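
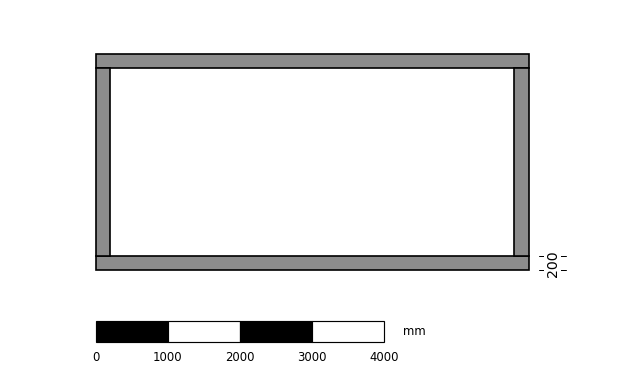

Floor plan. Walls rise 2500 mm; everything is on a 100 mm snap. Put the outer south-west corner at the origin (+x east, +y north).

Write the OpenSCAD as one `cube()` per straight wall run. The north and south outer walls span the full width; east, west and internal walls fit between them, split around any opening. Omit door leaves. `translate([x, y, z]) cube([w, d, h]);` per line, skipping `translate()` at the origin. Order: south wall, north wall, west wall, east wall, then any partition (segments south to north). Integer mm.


cube([6000, 200, 2500]);
translate([0, 2800, 0]) cube([6000, 200, 2500]);
translate([0, 200, 0]) cube([200, 2600, 2500]);
translate([5800, 200, 0]) cube([200, 2600, 2500]);


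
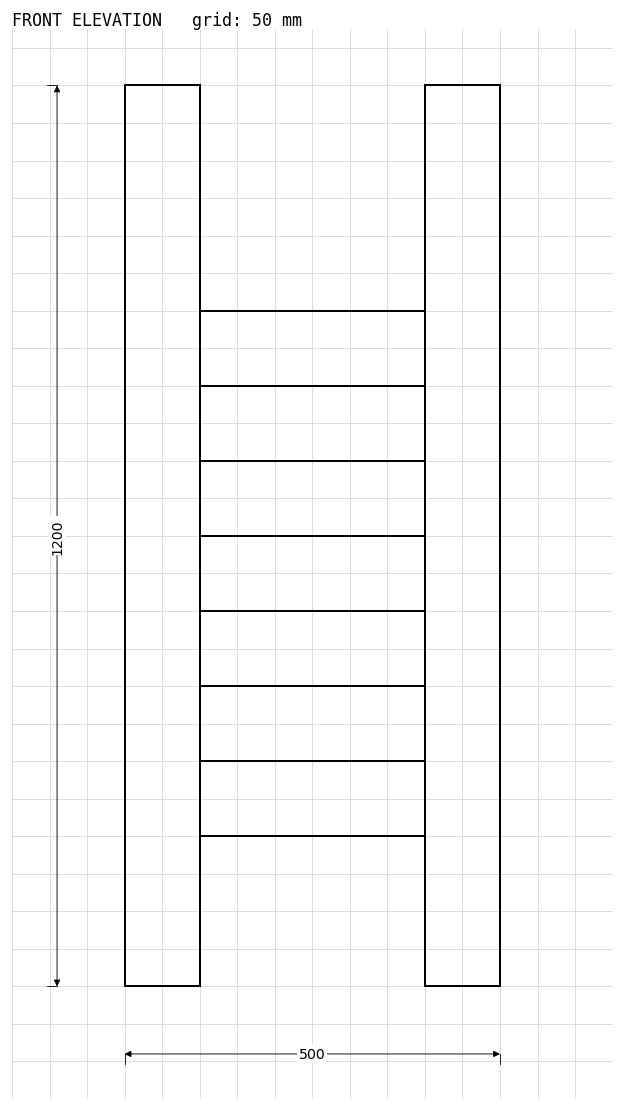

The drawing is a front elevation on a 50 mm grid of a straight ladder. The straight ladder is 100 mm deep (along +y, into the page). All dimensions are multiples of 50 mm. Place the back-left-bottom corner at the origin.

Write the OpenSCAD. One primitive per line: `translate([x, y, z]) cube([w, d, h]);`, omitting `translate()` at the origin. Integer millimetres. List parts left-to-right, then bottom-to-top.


cube([100, 100, 1200]);
translate([100, 0, 200]) cube([300, 100, 100]);
translate([100, 0, 400]) cube([300, 100, 100]);
translate([100, 0, 600]) cube([300, 100, 100]);
translate([100, 0, 800]) cube([300, 100, 100]);
translate([400, 0, 0]) cube([100, 100, 1200]);


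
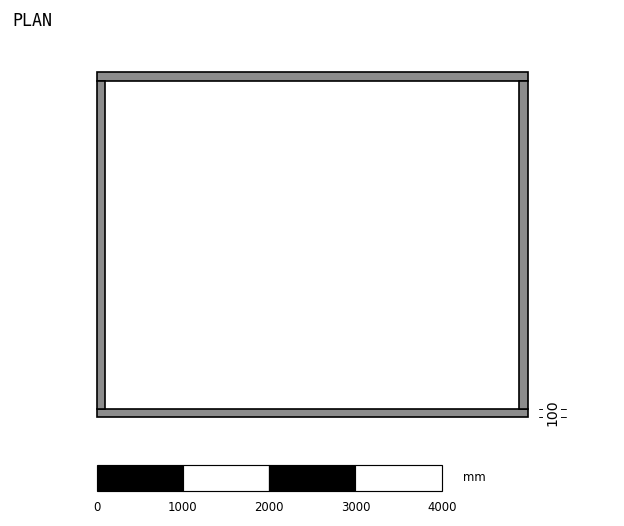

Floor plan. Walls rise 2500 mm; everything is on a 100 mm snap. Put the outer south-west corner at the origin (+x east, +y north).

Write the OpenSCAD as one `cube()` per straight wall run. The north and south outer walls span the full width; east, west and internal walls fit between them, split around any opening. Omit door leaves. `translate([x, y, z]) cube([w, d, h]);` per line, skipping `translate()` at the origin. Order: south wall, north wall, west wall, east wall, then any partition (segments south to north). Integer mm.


cube([5000, 100, 2500]);
translate([0, 3900, 0]) cube([5000, 100, 2500]);
translate([0, 100, 0]) cube([100, 3800, 2500]);
translate([4900, 100, 0]) cube([100, 3800, 2500]);


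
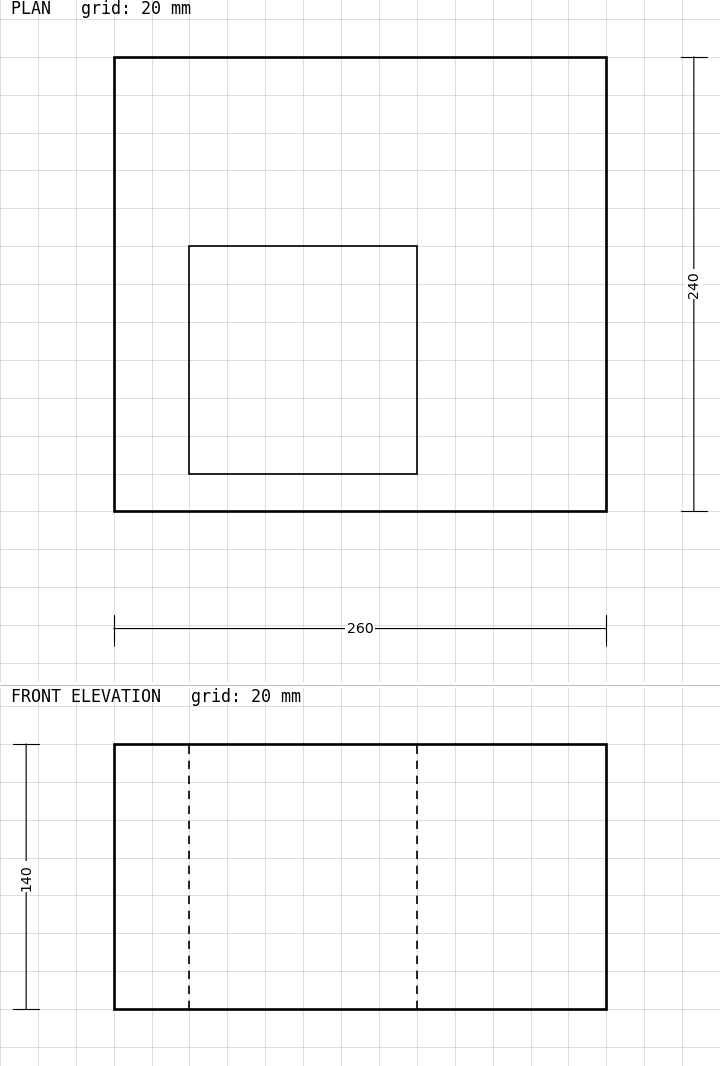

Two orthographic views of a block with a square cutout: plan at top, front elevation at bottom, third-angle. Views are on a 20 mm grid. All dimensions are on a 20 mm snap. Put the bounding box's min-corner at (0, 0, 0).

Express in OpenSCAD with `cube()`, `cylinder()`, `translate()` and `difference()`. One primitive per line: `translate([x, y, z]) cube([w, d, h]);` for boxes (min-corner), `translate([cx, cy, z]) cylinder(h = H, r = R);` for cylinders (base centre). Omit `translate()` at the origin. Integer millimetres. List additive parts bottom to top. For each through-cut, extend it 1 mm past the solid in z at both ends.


difference() {
  cube([260, 240, 140]);
  translate([40, 20, -1]) cube([120, 120, 142]);
}


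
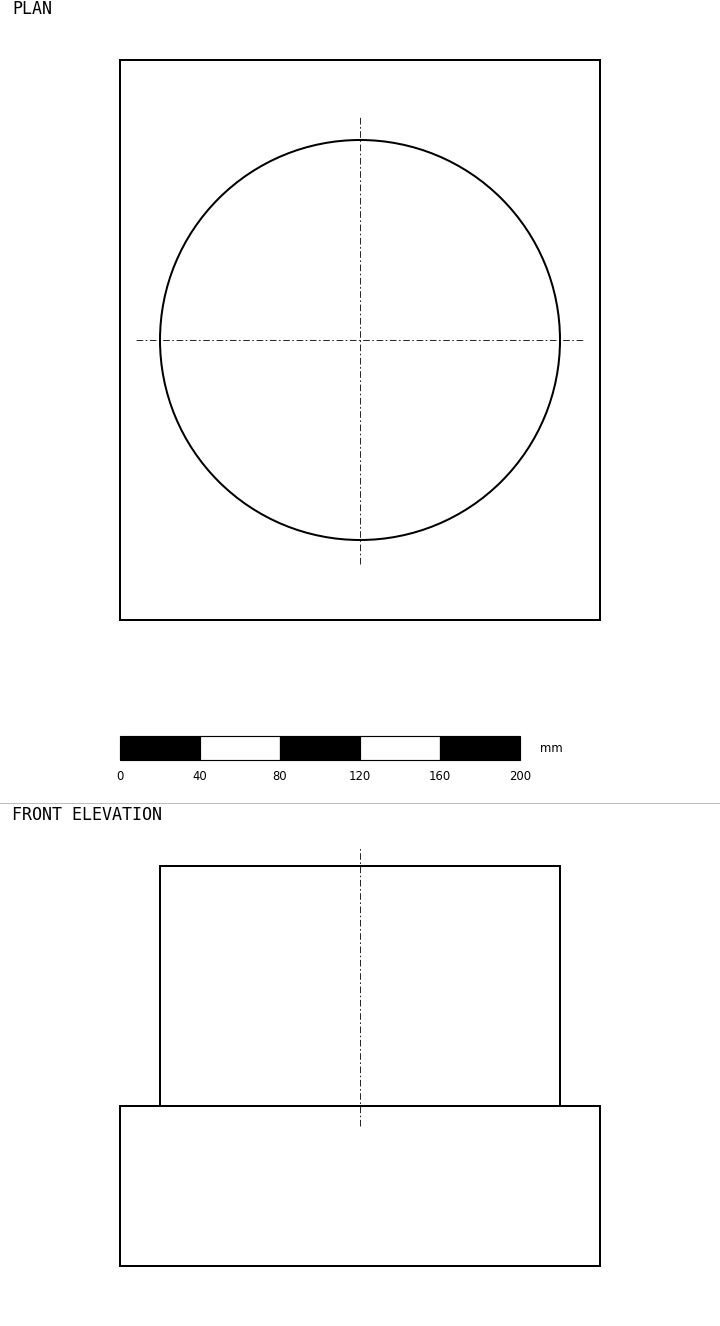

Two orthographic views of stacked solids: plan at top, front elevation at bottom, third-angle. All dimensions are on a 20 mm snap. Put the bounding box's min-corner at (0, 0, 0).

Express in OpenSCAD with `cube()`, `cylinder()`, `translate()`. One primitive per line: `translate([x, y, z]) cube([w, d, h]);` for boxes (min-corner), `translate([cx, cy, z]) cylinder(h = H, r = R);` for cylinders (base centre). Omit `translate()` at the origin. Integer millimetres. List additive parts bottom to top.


cube([240, 280, 80]);
translate([120, 140, 80]) cylinder(h = 120, r = 100);


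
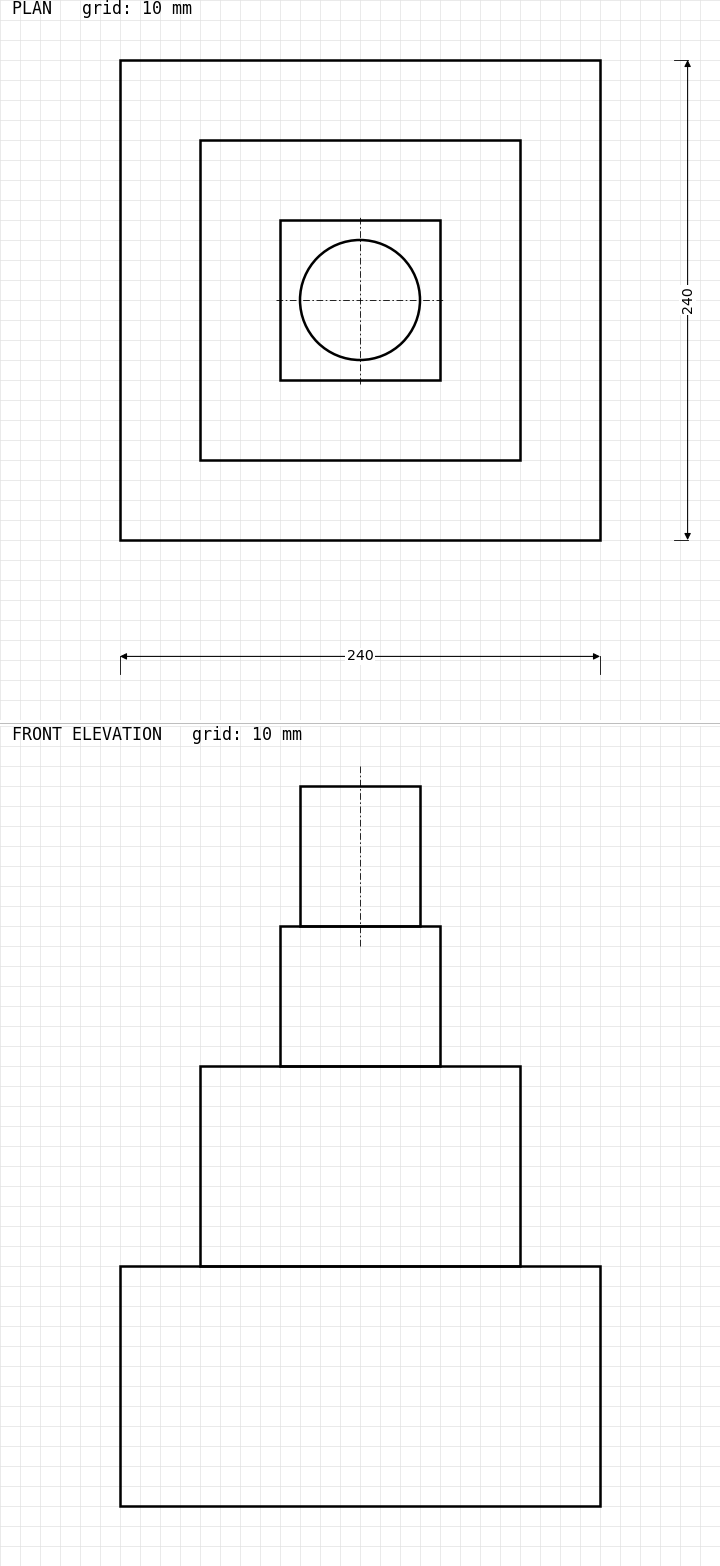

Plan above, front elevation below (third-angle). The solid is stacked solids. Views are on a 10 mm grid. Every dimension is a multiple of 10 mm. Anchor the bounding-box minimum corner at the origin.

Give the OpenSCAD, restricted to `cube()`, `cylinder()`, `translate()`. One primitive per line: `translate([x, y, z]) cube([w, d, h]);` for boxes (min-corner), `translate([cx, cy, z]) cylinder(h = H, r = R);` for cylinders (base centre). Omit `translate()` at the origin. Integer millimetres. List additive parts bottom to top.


cube([240, 240, 120]);
translate([40, 40, 120]) cube([160, 160, 100]);
translate([80, 80, 220]) cube([80, 80, 70]);
translate([120, 120, 290]) cylinder(h = 70, r = 30);


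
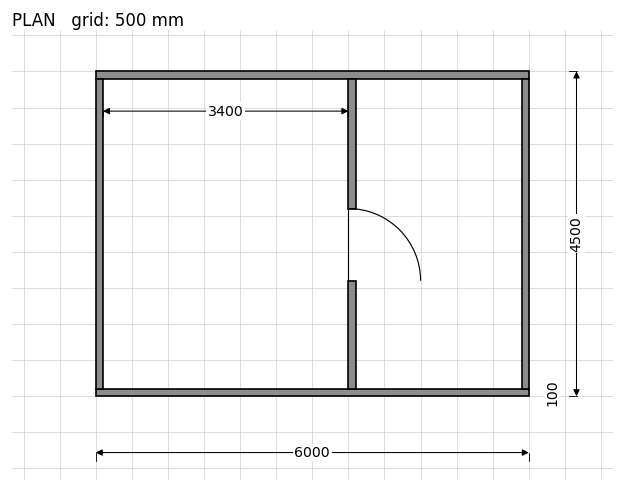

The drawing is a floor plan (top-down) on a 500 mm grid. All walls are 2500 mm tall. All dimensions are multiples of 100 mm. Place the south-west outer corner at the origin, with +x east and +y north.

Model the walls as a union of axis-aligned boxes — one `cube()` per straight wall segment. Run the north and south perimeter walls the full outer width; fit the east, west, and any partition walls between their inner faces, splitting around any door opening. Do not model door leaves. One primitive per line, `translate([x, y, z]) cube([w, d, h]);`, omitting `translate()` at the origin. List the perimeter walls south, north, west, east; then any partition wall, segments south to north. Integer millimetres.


cube([6000, 100, 2500]);
translate([0, 4400, 0]) cube([6000, 100, 2500]);
translate([0, 100, 0]) cube([100, 4300, 2500]);
translate([5900, 100, 0]) cube([100, 4300, 2500]);
translate([3500, 100, 0]) cube([100, 1500, 2500]);
translate([3500, 2600, 0]) cube([100, 1800, 2500]);


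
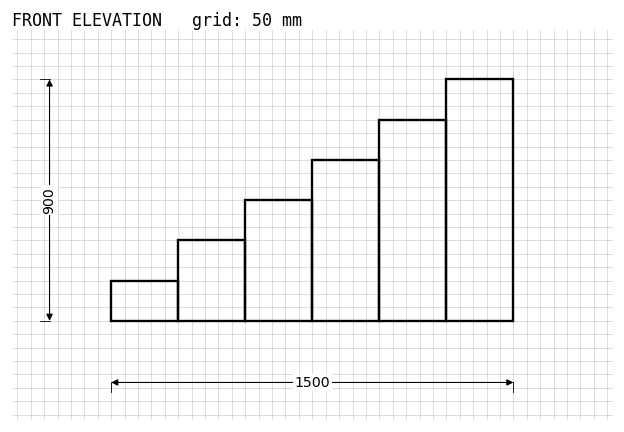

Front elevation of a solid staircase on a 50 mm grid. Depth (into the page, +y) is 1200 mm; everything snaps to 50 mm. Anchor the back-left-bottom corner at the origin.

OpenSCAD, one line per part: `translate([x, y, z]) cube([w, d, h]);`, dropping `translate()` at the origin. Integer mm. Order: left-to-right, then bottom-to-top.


cube([250, 1200, 150]);
translate([250, 0, 0]) cube([250, 1200, 300]);
translate([500, 0, 0]) cube([250, 1200, 450]);
translate([750, 0, 0]) cube([250, 1200, 600]);
translate([1000, 0, 0]) cube([250, 1200, 750]);
translate([1250, 0, 0]) cube([250, 1200, 900]);


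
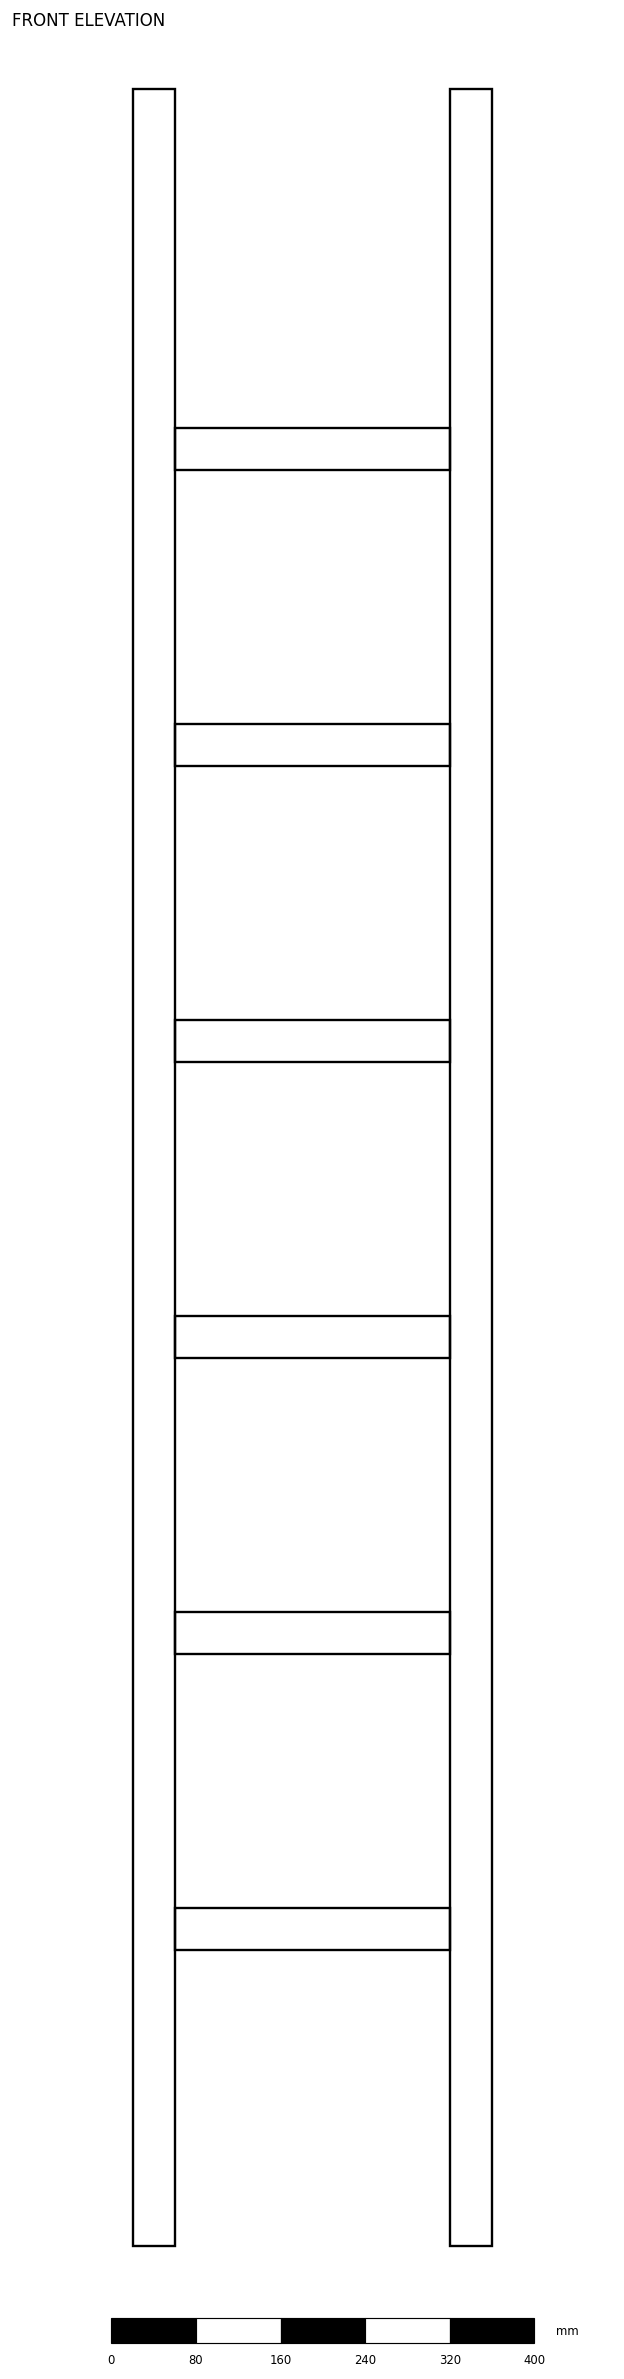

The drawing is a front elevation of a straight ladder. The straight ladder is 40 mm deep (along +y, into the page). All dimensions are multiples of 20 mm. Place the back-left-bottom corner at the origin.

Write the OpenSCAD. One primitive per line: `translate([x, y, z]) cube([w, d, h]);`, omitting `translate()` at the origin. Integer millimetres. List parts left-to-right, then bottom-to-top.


cube([40, 40, 2040]);
translate([40, 0, 280]) cube([260, 40, 40]);
translate([40, 0, 560]) cube([260, 40, 40]);
translate([40, 0, 840]) cube([260, 40, 40]);
translate([40, 0, 1120]) cube([260, 40, 40]);
translate([40, 0, 1400]) cube([260, 40, 40]);
translate([40, 0, 1680]) cube([260, 40, 40]);
translate([300, 0, 0]) cube([40, 40, 2040]);


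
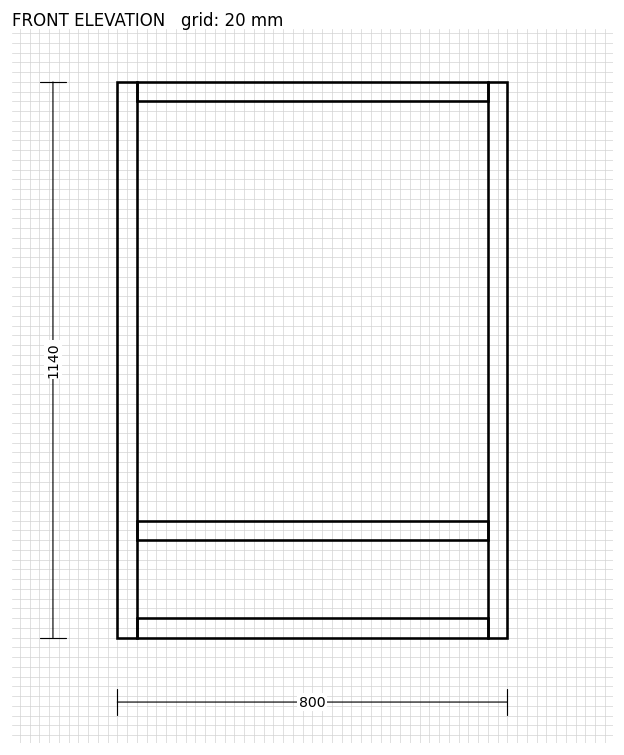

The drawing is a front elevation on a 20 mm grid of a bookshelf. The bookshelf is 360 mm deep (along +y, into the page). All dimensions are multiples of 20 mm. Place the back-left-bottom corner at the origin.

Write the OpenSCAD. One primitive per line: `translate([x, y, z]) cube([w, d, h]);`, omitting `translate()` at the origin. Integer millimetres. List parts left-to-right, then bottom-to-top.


cube([40, 360, 1140]);
translate([40, 0, 0]) cube([720, 360, 40]);
translate([40, 0, 200]) cube([720, 360, 40]);
translate([40, 0, 1100]) cube([720, 360, 40]);
translate([760, 0, 0]) cube([40, 360, 1140]);


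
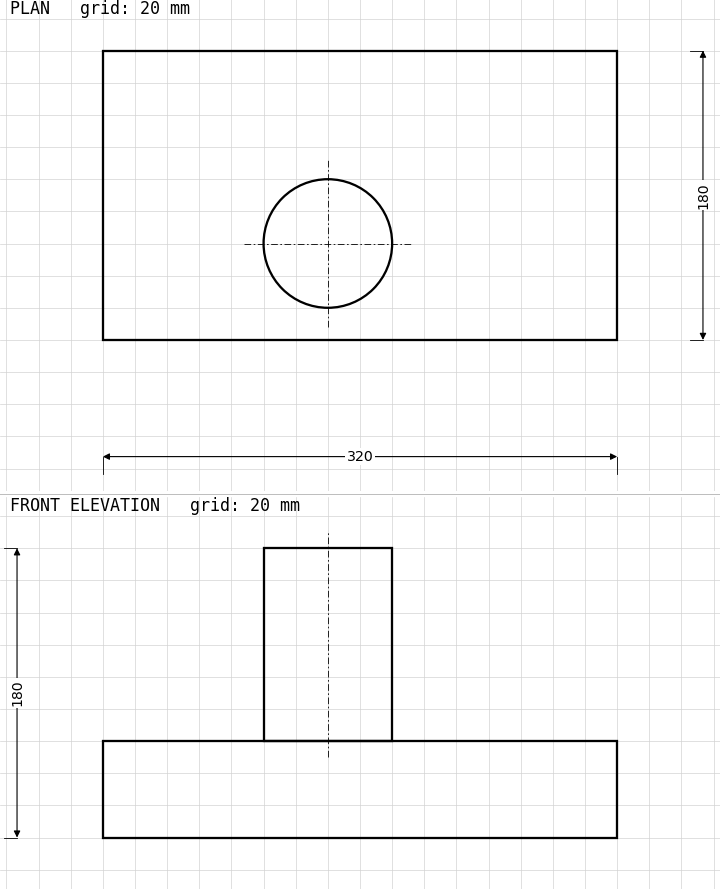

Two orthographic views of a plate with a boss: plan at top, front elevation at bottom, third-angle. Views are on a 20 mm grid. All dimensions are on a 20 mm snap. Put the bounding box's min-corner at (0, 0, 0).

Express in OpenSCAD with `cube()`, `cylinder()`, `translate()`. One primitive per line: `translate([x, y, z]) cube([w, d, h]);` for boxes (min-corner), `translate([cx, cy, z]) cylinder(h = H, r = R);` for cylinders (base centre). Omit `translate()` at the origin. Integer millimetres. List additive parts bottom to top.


cube([320, 180, 60]);
translate([140, 60, 60]) cylinder(h = 120, r = 40);


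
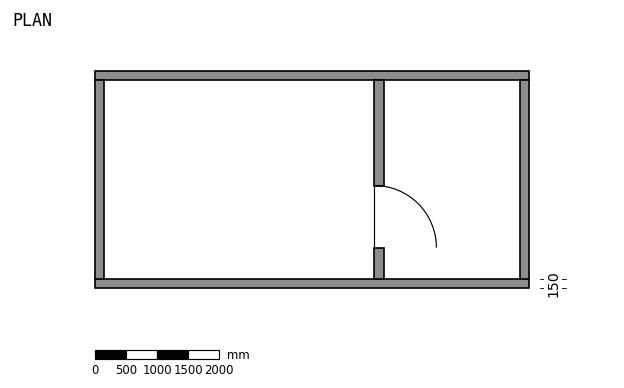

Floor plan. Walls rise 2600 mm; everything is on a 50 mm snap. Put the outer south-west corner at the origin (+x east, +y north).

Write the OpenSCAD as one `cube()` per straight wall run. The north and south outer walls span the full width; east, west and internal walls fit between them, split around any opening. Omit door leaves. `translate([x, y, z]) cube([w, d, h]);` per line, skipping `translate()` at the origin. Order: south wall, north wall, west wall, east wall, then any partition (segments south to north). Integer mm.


cube([7000, 150, 2600]);
translate([0, 3350, 0]) cube([7000, 150, 2600]);
translate([0, 150, 0]) cube([150, 3200, 2600]);
translate([6850, 150, 0]) cube([150, 3200, 2600]);
translate([4500, 150, 0]) cube([150, 500, 2600]);
translate([4500, 1650, 0]) cube([150, 1700, 2600]);


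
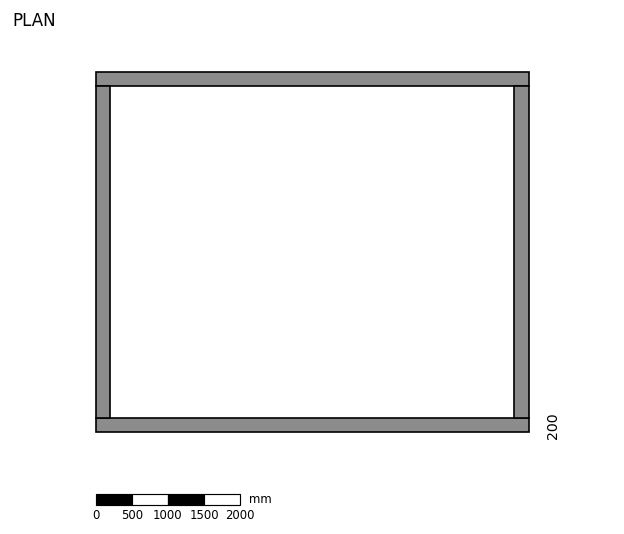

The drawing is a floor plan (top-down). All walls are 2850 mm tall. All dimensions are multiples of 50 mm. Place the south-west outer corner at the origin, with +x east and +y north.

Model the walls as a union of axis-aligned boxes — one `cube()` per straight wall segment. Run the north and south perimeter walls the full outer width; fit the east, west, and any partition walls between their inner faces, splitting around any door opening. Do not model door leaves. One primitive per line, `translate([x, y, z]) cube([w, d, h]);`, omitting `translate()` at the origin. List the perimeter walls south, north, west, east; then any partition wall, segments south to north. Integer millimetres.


cube([6000, 200, 2850]);
translate([0, 4800, 0]) cube([6000, 200, 2850]);
translate([0, 200, 0]) cube([200, 4600, 2850]);
translate([5800, 200, 0]) cube([200, 4600, 2850]);


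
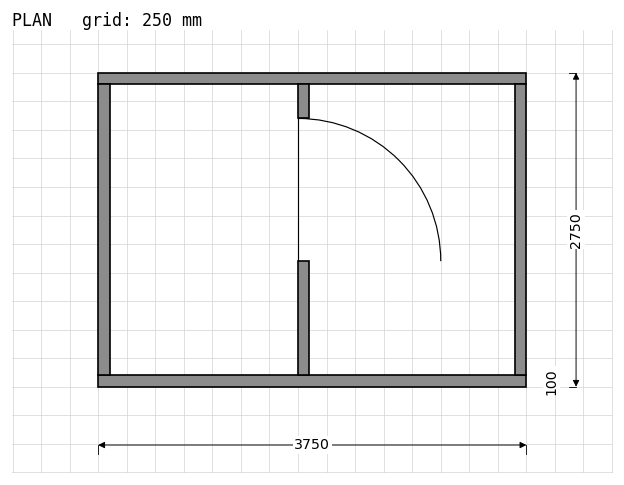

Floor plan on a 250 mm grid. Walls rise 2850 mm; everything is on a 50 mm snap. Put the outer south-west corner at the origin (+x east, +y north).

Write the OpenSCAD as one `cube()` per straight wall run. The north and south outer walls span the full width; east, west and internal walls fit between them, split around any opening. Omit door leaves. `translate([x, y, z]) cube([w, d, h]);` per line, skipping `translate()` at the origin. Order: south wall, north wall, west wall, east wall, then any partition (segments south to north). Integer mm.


cube([3750, 100, 2850]);
translate([0, 2650, 0]) cube([3750, 100, 2850]);
translate([0, 100, 0]) cube([100, 2550, 2850]);
translate([3650, 100, 0]) cube([100, 2550, 2850]);
translate([1750, 100, 0]) cube([100, 1000, 2850]);
translate([1750, 2350, 0]) cube([100, 300, 2850]);


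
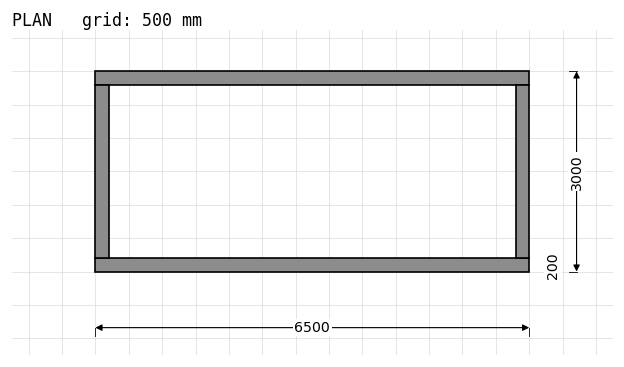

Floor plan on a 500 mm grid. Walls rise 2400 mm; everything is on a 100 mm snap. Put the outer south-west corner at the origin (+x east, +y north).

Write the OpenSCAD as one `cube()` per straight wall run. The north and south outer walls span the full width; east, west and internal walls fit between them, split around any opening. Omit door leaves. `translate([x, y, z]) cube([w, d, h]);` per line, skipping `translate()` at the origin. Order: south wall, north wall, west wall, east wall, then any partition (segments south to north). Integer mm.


cube([6500, 200, 2400]);
translate([0, 2800, 0]) cube([6500, 200, 2400]);
translate([0, 200, 0]) cube([200, 2600, 2400]);
translate([6300, 200, 0]) cube([200, 2600, 2400]);


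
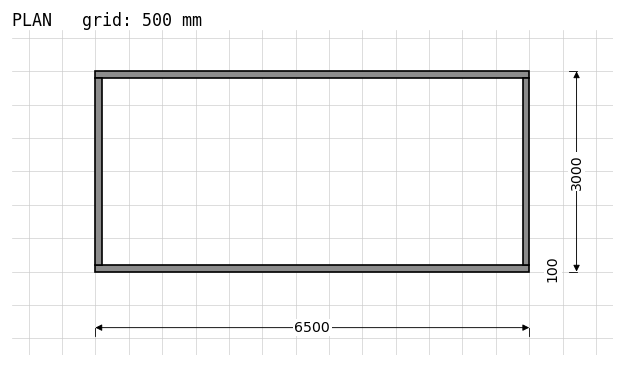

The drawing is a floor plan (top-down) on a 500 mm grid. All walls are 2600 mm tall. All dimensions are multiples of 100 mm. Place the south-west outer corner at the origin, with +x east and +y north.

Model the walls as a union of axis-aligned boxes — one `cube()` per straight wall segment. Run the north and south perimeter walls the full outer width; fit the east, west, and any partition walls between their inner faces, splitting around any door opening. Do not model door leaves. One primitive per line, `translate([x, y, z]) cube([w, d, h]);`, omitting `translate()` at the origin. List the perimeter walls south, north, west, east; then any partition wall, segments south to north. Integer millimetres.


cube([6500, 100, 2600]);
translate([0, 2900, 0]) cube([6500, 100, 2600]);
translate([0, 100, 0]) cube([100, 2800, 2600]);
translate([6400, 100, 0]) cube([100, 2800, 2600]);


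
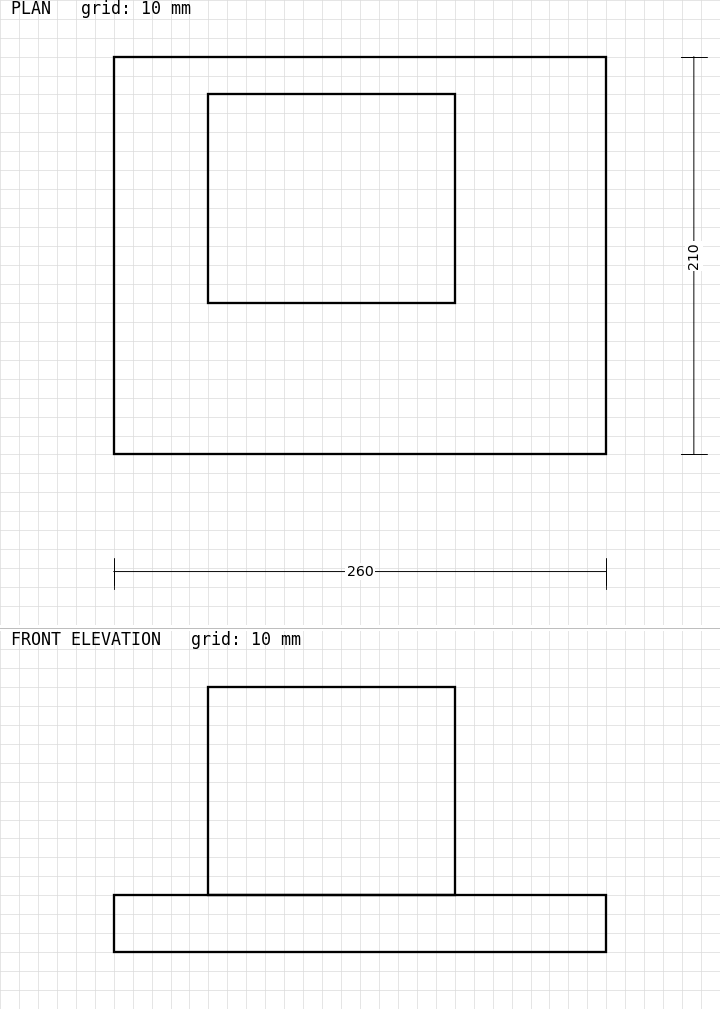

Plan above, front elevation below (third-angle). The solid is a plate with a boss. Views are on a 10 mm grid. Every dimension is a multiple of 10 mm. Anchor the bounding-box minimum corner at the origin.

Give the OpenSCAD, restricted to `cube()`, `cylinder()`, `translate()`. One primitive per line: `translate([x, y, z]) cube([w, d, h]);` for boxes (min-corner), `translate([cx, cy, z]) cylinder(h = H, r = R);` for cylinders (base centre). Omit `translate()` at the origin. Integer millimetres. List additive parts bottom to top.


cube([260, 210, 30]);
translate([50, 80, 30]) cube([130, 110, 110]);


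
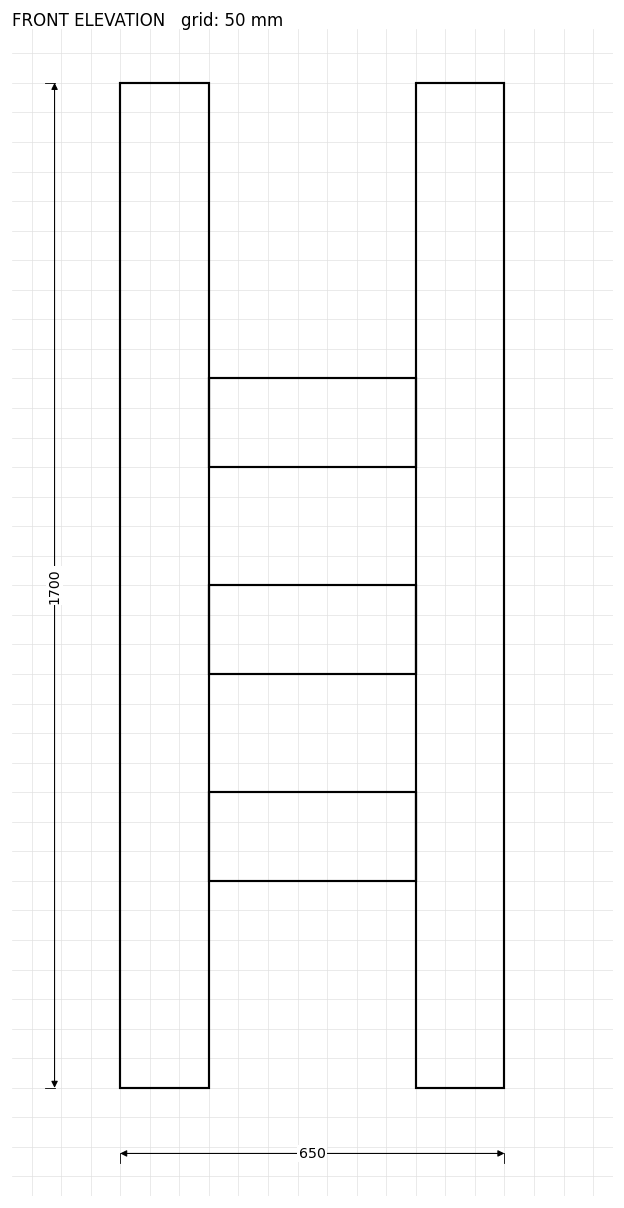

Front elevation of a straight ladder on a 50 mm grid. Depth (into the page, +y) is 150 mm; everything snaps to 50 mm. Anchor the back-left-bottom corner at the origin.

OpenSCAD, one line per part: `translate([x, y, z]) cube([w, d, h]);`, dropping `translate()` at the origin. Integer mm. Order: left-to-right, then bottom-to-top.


cube([150, 150, 1700]);
translate([150, 0, 350]) cube([350, 150, 150]);
translate([150, 0, 700]) cube([350, 150, 150]);
translate([150, 0, 1050]) cube([350, 150, 150]);
translate([500, 0, 0]) cube([150, 150, 1700]);


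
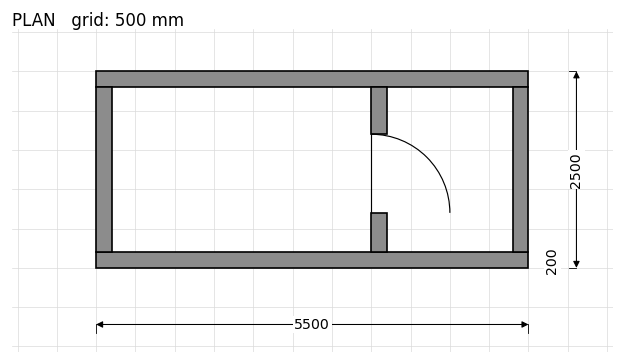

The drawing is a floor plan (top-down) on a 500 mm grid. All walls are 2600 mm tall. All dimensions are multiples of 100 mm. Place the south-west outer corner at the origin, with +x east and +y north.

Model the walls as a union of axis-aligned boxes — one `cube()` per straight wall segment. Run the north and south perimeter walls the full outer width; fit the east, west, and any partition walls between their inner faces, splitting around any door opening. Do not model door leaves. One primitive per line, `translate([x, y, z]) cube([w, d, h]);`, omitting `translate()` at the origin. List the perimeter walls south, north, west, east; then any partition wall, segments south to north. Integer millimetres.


cube([5500, 200, 2600]);
translate([0, 2300, 0]) cube([5500, 200, 2600]);
translate([0, 200, 0]) cube([200, 2100, 2600]);
translate([5300, 200, 0]) cube([200, 2100, 2600]);
translate([3500, 200, 0]) cube([200, 500, 2600]);
translate([3500, 1700, 0]) cube([200, 600, 2600]);


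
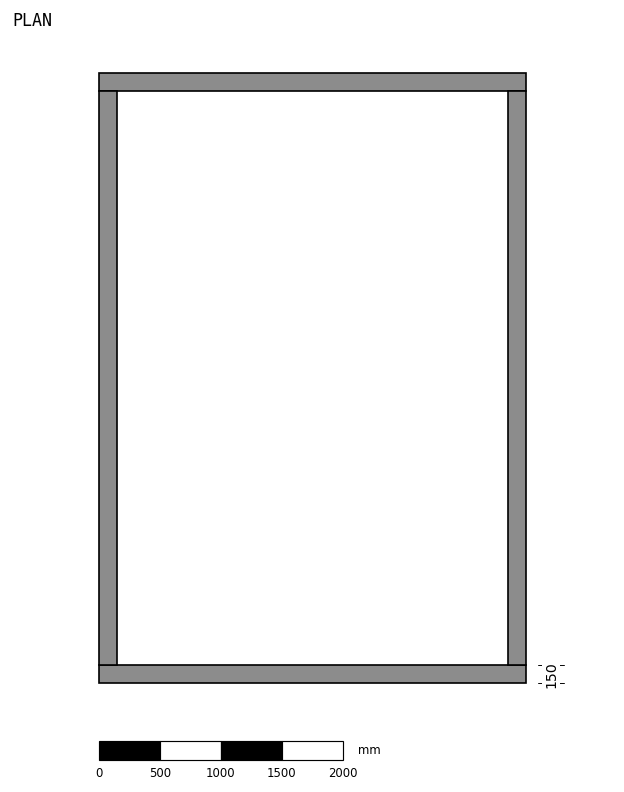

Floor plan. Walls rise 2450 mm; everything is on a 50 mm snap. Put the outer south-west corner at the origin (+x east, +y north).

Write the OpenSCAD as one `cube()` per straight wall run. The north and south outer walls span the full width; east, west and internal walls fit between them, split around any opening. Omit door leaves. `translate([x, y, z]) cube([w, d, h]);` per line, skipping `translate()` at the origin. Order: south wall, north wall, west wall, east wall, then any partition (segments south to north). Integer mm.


cube([3500, 150, 2450]);
translate([0, 4850, 0]) cube([3500, 150, 2450]);
translate([0, 150, 0]) cube([150, 4700, 2450]);
translate([3350, 150, 0]) cube([150, 4700, 2450]);


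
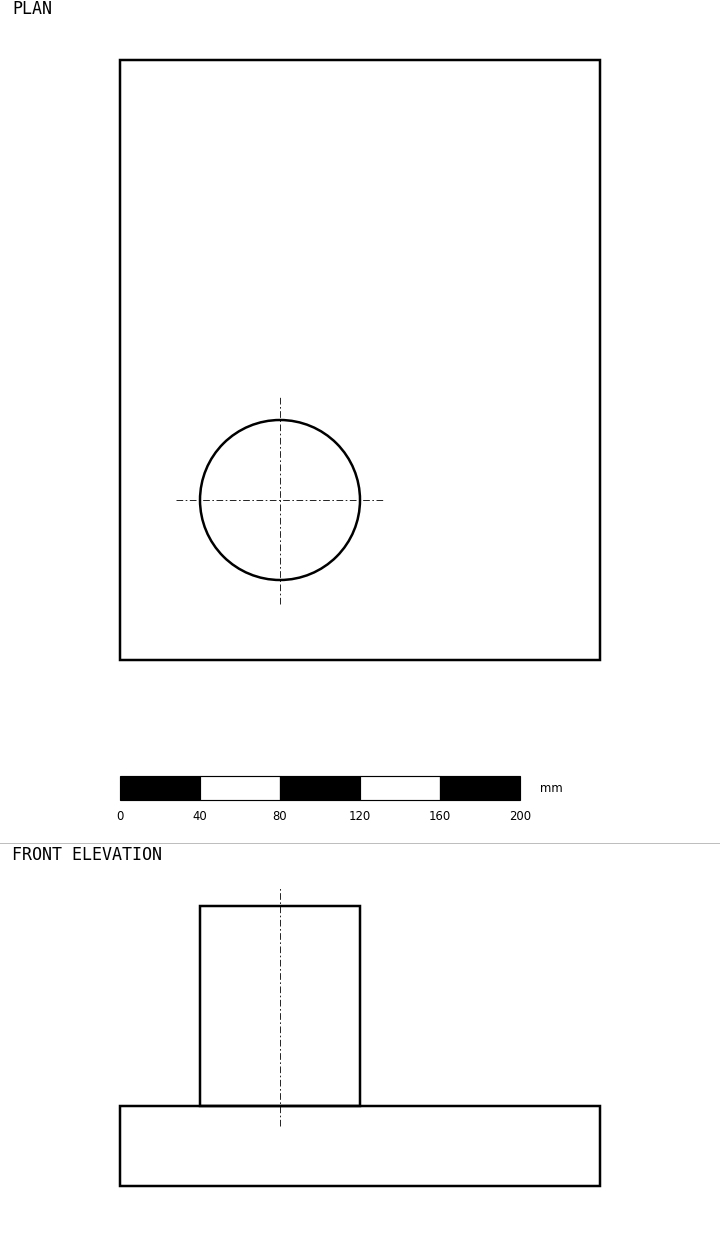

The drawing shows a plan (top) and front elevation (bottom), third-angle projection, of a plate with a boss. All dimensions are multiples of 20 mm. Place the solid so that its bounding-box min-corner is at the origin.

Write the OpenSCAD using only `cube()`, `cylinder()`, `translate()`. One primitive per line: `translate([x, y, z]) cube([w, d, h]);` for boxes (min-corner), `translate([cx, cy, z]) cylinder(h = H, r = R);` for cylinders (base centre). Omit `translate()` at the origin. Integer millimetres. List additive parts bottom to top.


cube([240, 300, 40]);
translate([80, 80, 40]) cylinder(h = 100, r = 40);


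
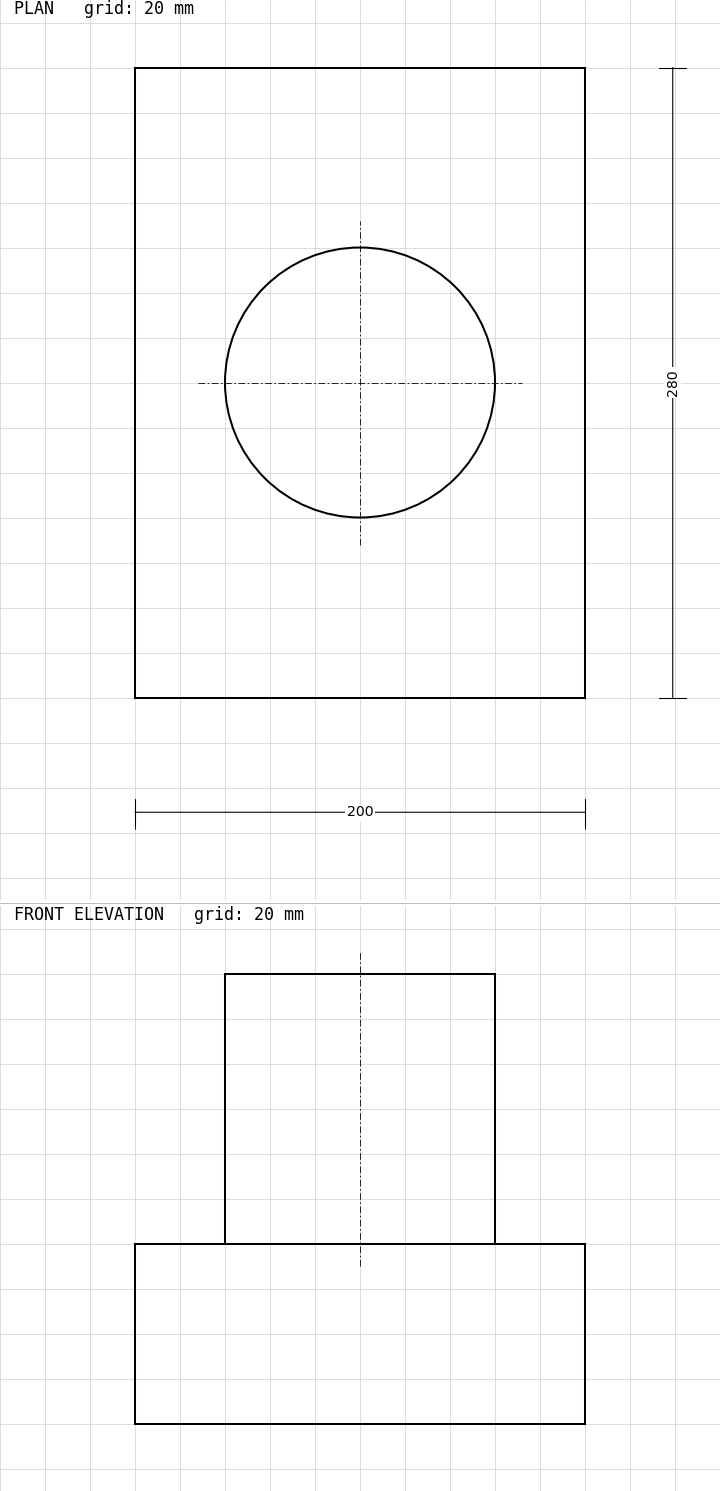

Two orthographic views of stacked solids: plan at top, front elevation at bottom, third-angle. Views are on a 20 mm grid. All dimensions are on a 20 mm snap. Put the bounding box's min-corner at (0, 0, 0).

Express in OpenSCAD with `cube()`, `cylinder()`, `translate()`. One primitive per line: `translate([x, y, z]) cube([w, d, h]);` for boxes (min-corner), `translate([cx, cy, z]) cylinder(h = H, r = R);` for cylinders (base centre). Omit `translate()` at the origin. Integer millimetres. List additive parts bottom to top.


cube([200, 280, 80]);
translate([100, 140, 80]) cylinder(h = 120, r = 60);


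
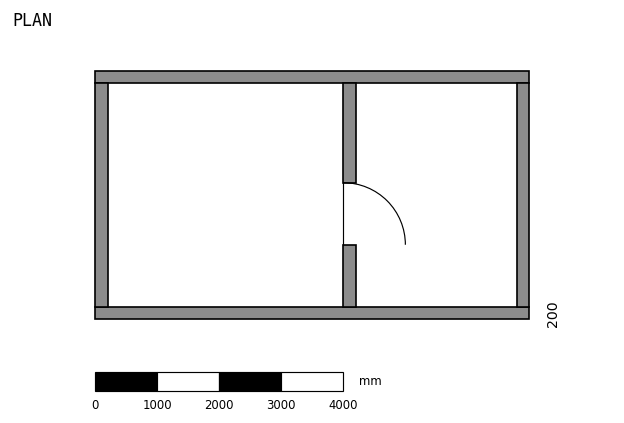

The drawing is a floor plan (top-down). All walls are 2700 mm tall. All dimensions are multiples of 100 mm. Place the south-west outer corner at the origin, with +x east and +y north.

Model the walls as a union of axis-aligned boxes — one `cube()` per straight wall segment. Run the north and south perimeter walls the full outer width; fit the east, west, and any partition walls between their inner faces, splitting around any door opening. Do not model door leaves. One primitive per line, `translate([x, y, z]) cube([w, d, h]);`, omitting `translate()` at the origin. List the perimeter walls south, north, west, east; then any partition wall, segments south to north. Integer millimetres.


cube([7000, 200, 2700]);
translate([0, 3800, 0]) cube([7000, 200, 2700]);
translate([0, 200, 0]) cube([200, 3600, 2700]);
translate([6800, 200, 0]) cube([200, 3600, 2700]);
translate([4000, 200, 0]) cube([200, 1000, 2700]);
translate([4000, 2200, 0]) cube([200, 1600, 2700]);


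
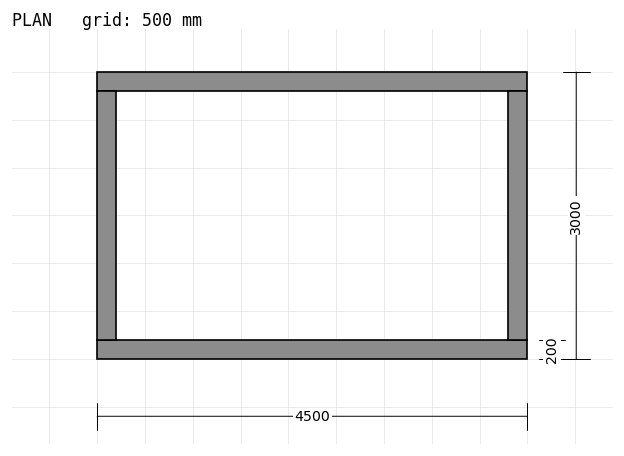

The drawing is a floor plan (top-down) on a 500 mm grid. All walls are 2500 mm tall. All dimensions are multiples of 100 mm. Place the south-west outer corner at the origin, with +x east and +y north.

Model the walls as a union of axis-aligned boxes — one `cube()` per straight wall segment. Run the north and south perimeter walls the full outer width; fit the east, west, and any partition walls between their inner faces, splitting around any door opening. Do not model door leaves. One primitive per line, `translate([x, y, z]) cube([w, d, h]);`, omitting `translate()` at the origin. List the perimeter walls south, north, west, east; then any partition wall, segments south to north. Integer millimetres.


cube([4500, 200, 2500]);
translate([0, 2800, 0]) cube([4500, 200, 2500]);
translate([0, 200, 0]) cube([200, 2600, 2500]);
translate([4300, 200, 0]) cube([200, 2600, 2500]);


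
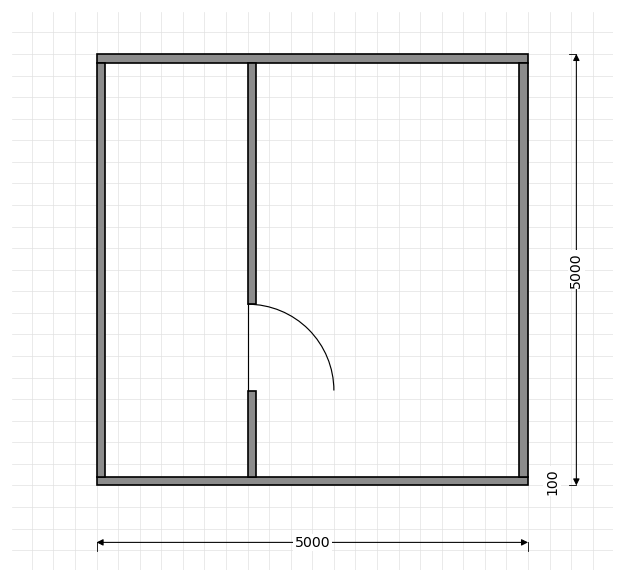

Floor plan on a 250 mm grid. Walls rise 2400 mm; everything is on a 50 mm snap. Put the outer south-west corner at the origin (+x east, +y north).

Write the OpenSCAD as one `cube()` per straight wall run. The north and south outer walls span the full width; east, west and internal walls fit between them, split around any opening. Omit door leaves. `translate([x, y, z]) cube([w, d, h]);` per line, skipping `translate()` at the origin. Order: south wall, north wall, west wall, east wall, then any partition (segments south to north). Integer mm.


cube([5000, 100, 2400]);
translate([0, 4900, 0]) cube([5000, 100, 2400]);
translate([0, 100, 0]) cube([100, 4800, 2400]);
translate([4900, 100, 0]) cube([100, 4800, 2400]);
translate([1750, 100, 0]) cube([100, 1000, 2400]);
translate([1750, 2100, 0]) cube([100, 2800, 2400]);


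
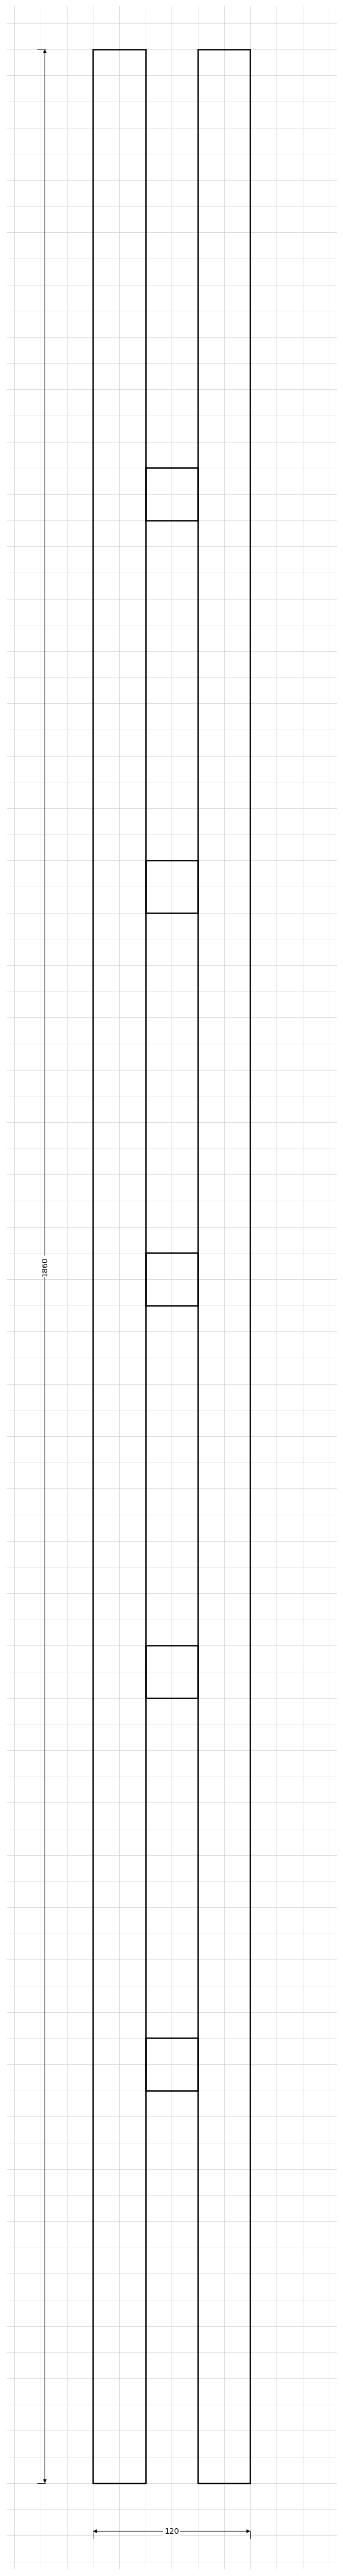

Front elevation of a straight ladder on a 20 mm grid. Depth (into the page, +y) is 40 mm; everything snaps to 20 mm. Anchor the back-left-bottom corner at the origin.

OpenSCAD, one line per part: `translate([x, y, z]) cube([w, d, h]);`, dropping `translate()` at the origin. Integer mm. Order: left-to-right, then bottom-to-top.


cube([40, 40, 1860]);
translate([40, 0, 300]) cube([40, 40, 40]);
translate([40, 0, 600]) cube([40, 40, 40]);
translate([40, 0, 900]) cube([40, 40, 40]);
translate([40, 0, 1200]) cube([40, 40, 40]);
translate([40, 0, 1500]) cube([40, 40, 40]);
translate([80, 0, 0]) cube([40, 40, 1860]);


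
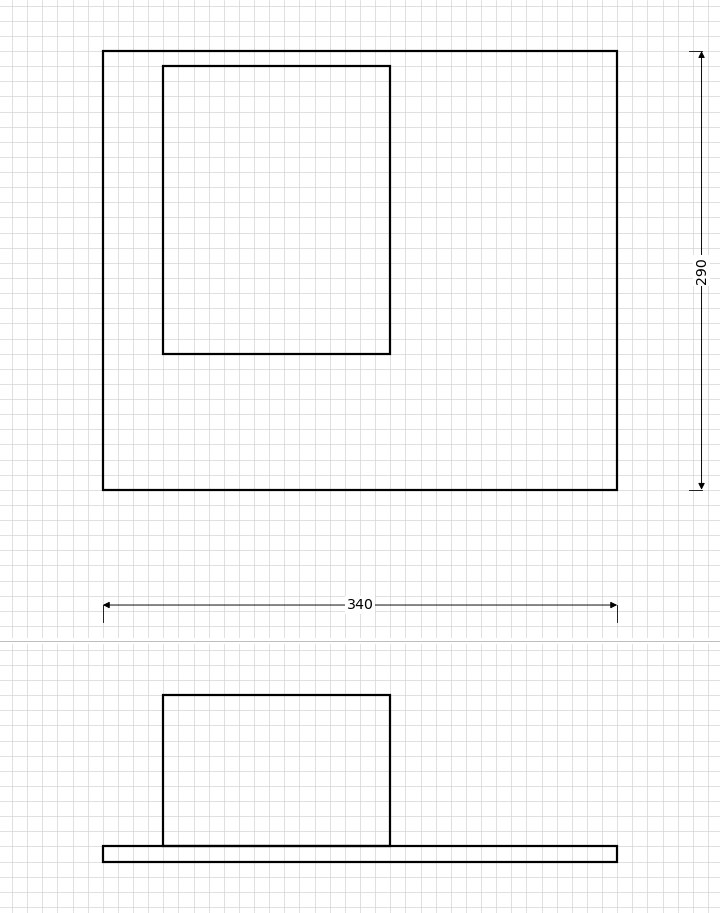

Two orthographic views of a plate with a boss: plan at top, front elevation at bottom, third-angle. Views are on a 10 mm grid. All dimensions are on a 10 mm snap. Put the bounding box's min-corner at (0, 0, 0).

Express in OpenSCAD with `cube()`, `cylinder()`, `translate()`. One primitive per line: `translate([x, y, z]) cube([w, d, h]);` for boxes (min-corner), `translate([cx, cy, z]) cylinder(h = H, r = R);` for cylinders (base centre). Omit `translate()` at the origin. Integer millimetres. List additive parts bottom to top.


cube([340, 290, 10]);
translate([40, 90, 10]) cube([150, 190, 100]);


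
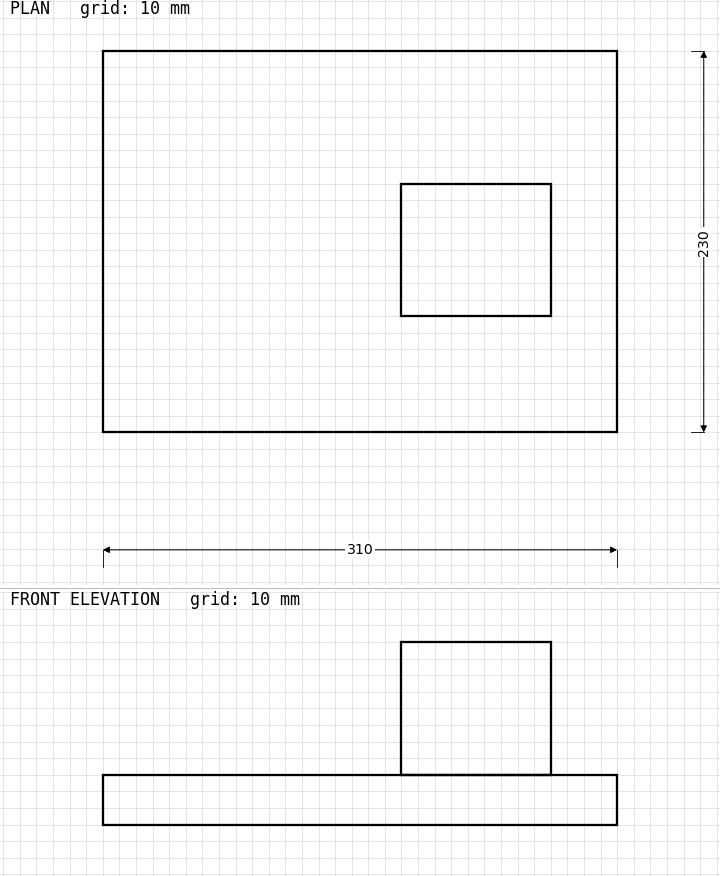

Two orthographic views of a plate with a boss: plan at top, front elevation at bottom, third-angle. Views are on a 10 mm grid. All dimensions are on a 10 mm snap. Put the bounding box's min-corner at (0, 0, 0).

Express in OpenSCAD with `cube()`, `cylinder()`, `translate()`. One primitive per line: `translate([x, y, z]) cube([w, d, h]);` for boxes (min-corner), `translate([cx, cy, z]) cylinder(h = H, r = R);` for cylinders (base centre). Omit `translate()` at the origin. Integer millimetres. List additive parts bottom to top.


cube([310, 230, 30]);
translate([180, 70, 30]) cube([90, 80, 80]);


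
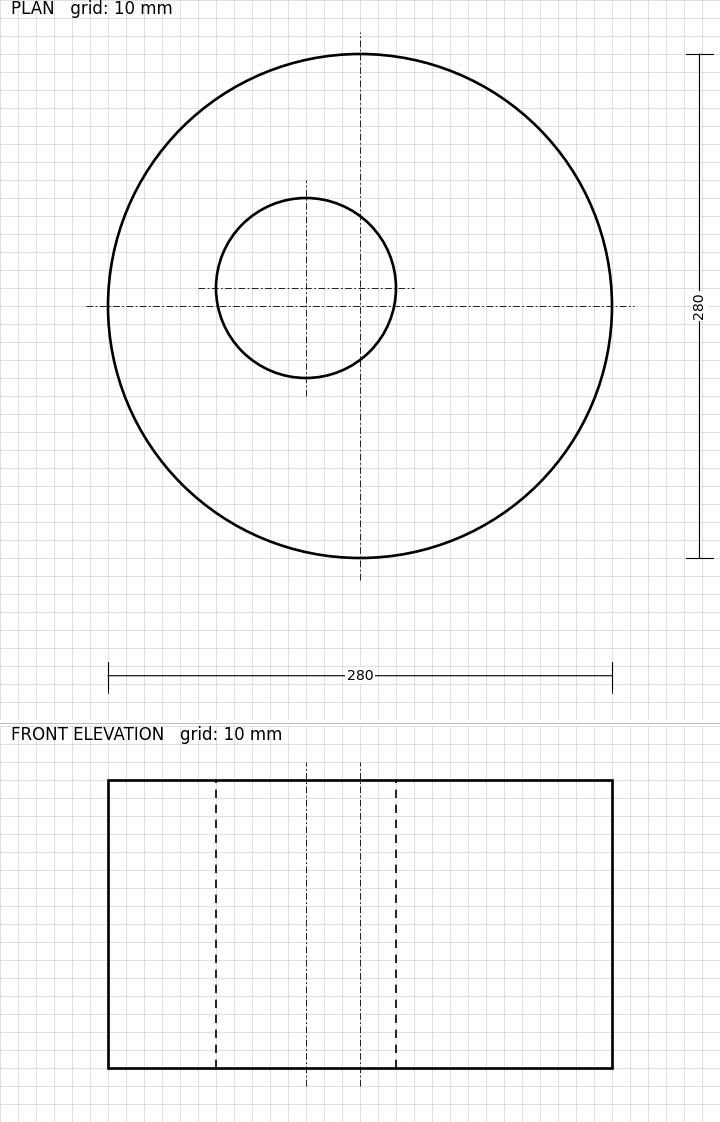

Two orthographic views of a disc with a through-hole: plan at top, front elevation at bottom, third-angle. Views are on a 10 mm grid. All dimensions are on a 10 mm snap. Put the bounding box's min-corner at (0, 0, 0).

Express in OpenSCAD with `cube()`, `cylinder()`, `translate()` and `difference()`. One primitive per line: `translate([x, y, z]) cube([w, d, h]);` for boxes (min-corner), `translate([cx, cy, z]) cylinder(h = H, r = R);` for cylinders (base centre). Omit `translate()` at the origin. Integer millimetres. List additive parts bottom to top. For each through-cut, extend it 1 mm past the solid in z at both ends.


difference() {
  translate([140, 140, 0]) cylinder(h = 160, r = 140);
  translate([110, 150, -1]) cylinder(h = 162, r = 50);
}


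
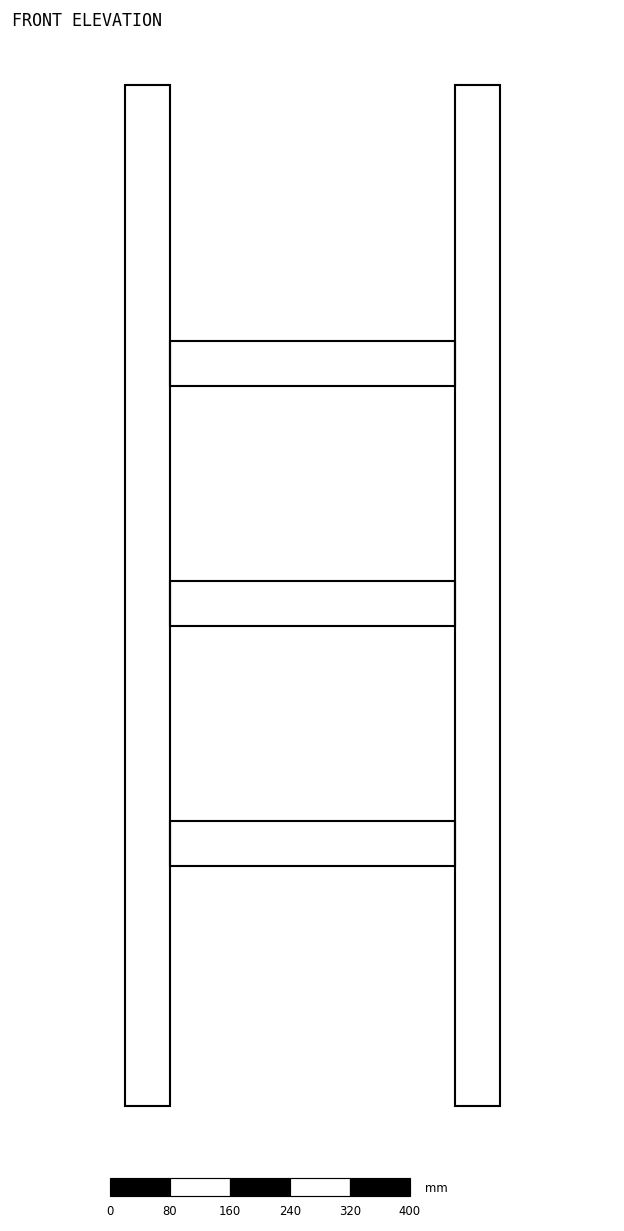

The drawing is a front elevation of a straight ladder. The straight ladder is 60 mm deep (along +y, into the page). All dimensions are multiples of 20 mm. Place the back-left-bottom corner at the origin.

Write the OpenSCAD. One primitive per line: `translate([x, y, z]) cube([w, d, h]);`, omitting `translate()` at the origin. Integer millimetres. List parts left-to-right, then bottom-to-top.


cube([60, 60, 1360]);
translate([60, 0, 320]) cube([380, 60, 60]);
translate([60, 0, 640]) cube([380, 60, 60]);
translate([60, 0, 960]) cube([380, 60, 60]);
translate([440, 0, 0]) cube([60, 60, 1360]);


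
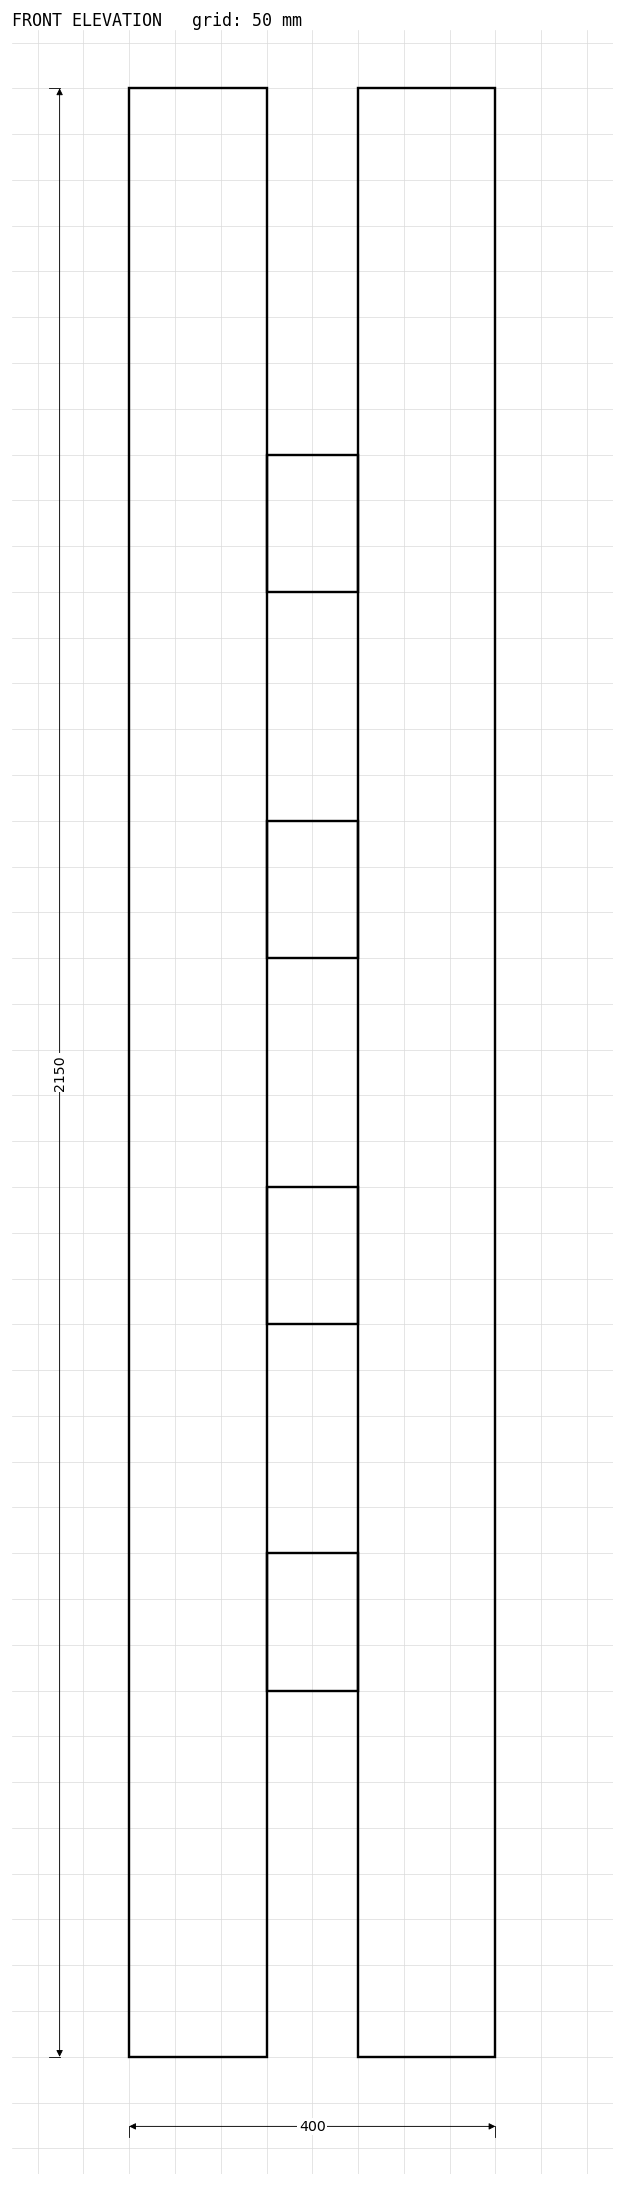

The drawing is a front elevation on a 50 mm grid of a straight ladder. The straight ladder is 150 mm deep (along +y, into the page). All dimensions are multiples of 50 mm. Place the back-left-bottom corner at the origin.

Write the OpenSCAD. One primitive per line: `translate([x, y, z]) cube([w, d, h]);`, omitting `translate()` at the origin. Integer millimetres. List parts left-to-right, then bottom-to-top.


cube([150, 150, 2150]);
translate([150, 0, 400]) cube([100, 150, 150]);
translate([150, 0, 800]) cube([100, 150, 150]);
translate([150, 0, 1200]) cube([100, 150, 150]);
translate([150, 0, 1600]) cube([100, 150, 150]);
translate([250, 0, 0]) cube([150, 150, 2150]);


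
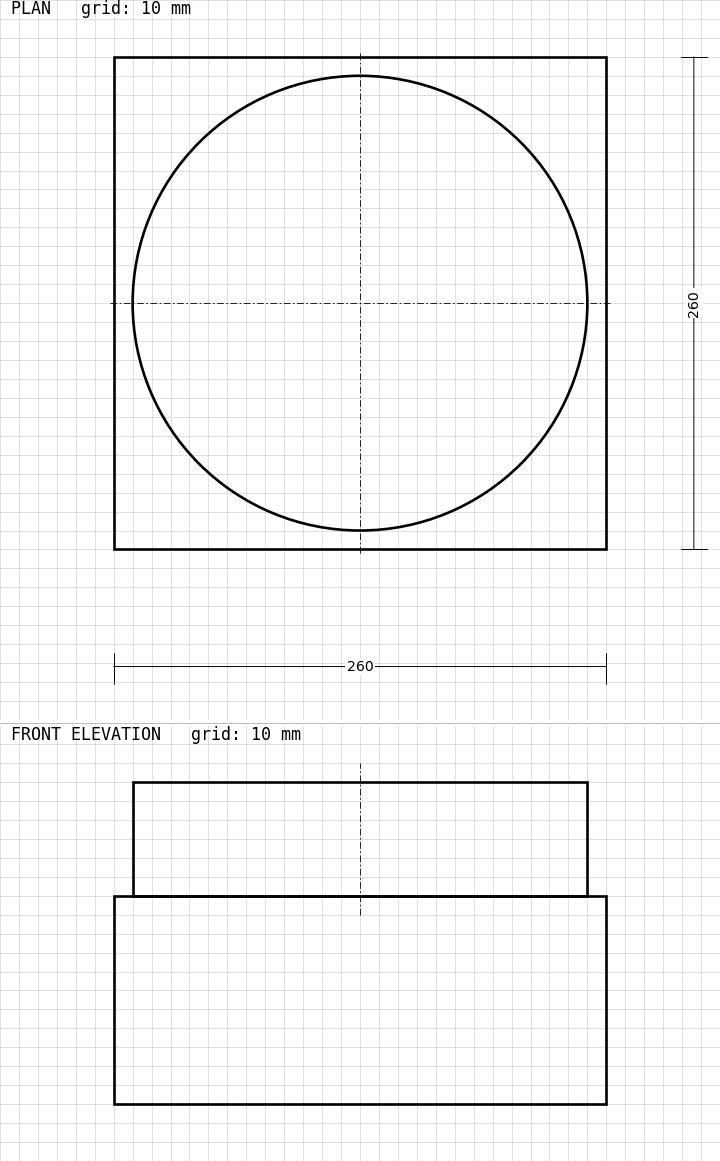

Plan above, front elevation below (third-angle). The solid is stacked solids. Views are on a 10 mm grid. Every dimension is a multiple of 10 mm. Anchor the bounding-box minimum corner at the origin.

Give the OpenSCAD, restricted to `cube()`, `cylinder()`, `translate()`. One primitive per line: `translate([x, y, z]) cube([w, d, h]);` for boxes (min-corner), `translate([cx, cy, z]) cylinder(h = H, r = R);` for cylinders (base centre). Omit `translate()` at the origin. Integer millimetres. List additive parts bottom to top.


cube([260, 260, 110]);
translate([130, 130, 110]) cylinder(h = 60, r = 120);


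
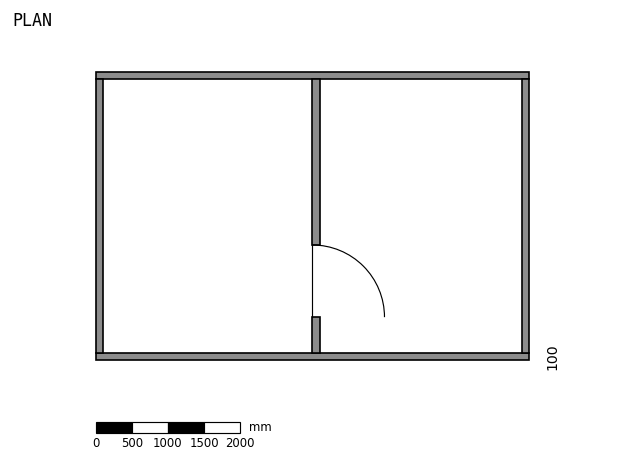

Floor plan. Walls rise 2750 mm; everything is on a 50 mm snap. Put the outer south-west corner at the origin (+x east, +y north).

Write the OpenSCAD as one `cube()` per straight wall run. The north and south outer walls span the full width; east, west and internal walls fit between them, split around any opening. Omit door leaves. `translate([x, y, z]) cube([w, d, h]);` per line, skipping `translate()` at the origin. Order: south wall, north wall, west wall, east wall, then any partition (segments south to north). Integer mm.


cube([6000, 100, 2750]);
translate([0, 3900, 0]) cube([6000, 100, 2750]);
translate([0, 100, 0]) cube([100, 3800, 2750]);
translate([5900, 100, 0]) cube([100, 3800, 2750]);
translate([3000, 100, 0]) cube([100, 500, 2750]);
translate([3000, 1600, 0]) cube([100, 2300, 2750]);


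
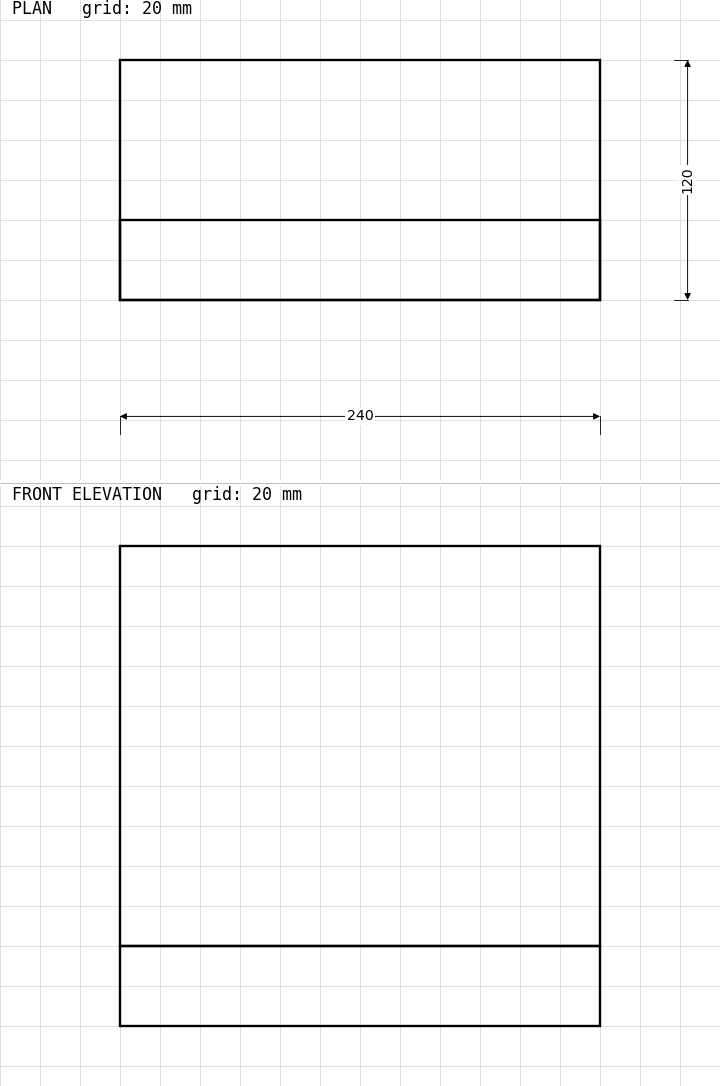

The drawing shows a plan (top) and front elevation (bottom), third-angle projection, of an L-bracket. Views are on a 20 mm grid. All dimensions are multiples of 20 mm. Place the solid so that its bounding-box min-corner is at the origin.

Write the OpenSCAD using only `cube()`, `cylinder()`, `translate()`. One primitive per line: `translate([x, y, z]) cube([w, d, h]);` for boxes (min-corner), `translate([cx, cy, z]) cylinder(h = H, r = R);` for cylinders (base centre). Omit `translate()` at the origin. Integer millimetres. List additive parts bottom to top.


cube([240, 120, 40]);
translate([0, 0, 40]) cube([240, 40, 200]);


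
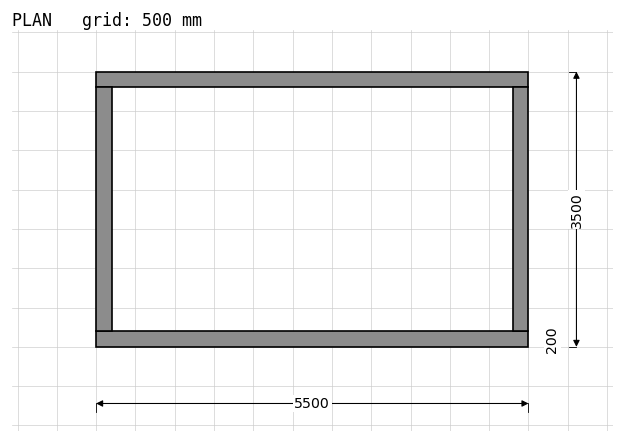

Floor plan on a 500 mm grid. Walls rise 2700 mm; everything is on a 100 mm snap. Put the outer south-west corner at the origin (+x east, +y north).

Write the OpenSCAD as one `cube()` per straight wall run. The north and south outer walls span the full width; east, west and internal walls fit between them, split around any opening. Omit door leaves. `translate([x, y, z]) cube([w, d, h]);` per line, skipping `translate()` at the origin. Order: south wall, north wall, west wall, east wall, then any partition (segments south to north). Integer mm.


cube([5500, 200, 2700]);
translate([0, 3300, 0]) cube([5500, 200, 2700]);
translate([0, 200, 0]) cube([200, 3100, 2700]);
translate([5300, 200, 0]) cube([200, 3100, 2700]);


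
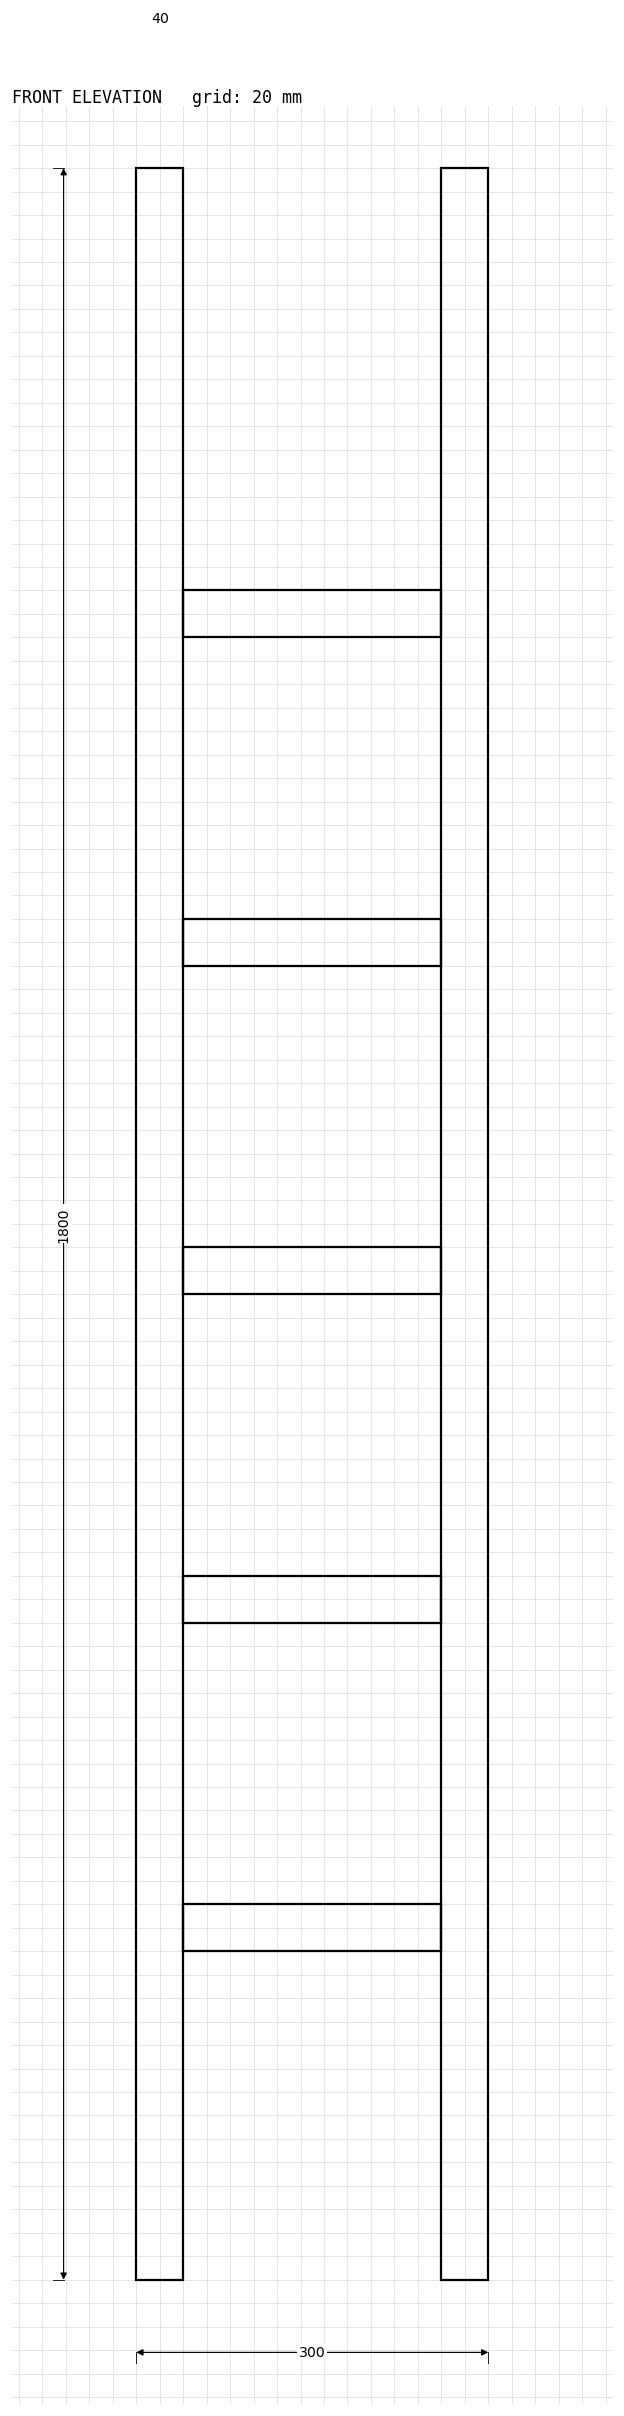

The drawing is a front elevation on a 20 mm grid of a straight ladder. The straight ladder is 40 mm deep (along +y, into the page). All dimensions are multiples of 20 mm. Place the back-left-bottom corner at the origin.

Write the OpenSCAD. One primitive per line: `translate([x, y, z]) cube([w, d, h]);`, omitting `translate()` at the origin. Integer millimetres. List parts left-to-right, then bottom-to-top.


cube([40, 40, 1800]);
translate([40, 0, 280]) cube([220, 40, 40]);
translate([40, 0, 560]) cube([220, 40, 40]);
translate([40, 0, 840]) cube([220, 40, 40]);
translate([40, 0, 1120]) cube([220, 40, 40]);
translate([40, 0, 1400]) cube([220, 40, 40]);
translate([260, 0, 0]) cube([40, 40, 1800]);
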